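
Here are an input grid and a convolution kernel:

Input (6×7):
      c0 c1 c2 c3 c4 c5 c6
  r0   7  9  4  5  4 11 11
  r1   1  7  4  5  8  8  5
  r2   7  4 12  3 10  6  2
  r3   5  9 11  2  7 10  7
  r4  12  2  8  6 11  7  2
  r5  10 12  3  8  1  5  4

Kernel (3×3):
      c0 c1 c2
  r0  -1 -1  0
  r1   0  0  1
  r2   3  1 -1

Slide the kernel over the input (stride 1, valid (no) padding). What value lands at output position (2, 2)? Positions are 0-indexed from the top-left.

The receptive field on the input at this output position is [12 3 10 / 11 2 7 / 8 6 11]. Elementwise product with the kernel and sum: 12·-1 + 3·-1 + 7·1 + 8·3 + 6·1 + 11·-1.

11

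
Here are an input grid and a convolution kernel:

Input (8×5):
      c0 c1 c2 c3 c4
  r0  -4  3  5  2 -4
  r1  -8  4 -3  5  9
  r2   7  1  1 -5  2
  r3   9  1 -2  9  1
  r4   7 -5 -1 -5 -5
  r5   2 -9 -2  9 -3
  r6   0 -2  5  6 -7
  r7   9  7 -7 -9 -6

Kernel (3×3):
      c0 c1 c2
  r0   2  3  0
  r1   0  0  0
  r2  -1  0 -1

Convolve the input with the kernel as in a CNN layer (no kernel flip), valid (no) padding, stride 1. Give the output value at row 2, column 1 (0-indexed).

The receptive field on the input at this output position is [1 1 -5 / 1 -2 9 / -5 -1 -5]. Elementwise product with the kernel and sum: 1·2 + 1·3 + -5·-1 + -5·-1.

15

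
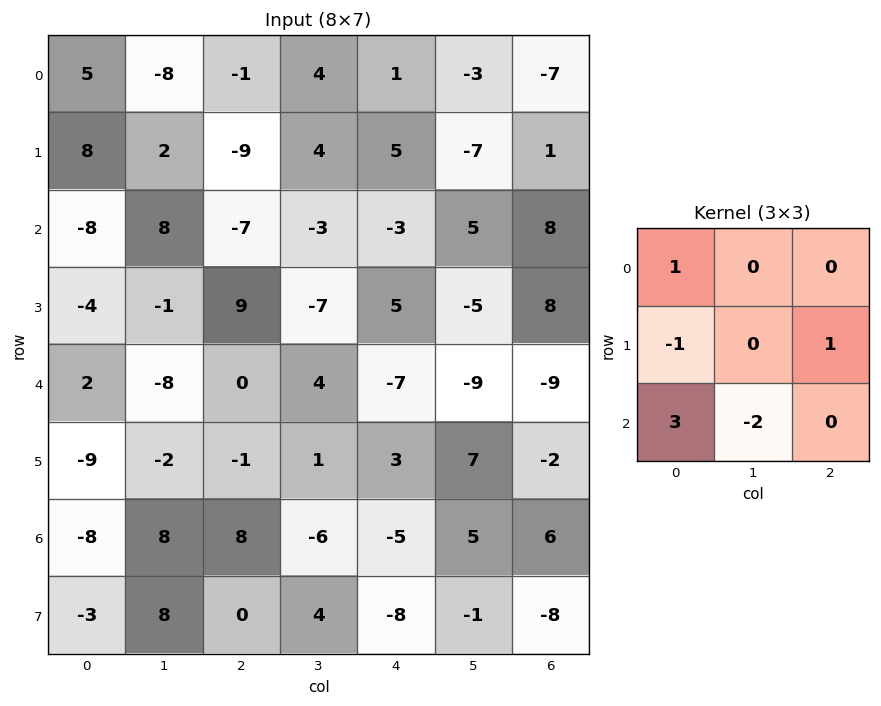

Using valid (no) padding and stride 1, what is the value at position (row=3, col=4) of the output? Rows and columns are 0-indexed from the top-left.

-2

The receptive field on the input at this output position is [5 -5 8 / -7 -9 -9 / 3 7 -2]. Elementwise product with the kernel and sum: 5·1 + -7·-1 + -9·1 + 3·3 + 7·-2.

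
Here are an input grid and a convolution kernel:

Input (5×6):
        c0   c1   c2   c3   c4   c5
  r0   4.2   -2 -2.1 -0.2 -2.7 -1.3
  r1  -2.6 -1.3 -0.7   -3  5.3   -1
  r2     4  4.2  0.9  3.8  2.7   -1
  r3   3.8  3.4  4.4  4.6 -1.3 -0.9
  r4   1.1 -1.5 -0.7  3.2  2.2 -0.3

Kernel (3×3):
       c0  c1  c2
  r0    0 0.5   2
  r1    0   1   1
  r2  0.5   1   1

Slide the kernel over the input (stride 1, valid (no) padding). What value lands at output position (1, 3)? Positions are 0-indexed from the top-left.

2.45

The receptive field on the input at this output position is [-3 5.3 -1 / 3.8 2.7 -1 / 4.6 -1.3 -0.9]. Elementwise product with the kernel and sum: 5.3·0.5 + -1·2 + 2.7·1 + -1·1 + 4.6·0.5 + -1.3·1 + -0.9·1.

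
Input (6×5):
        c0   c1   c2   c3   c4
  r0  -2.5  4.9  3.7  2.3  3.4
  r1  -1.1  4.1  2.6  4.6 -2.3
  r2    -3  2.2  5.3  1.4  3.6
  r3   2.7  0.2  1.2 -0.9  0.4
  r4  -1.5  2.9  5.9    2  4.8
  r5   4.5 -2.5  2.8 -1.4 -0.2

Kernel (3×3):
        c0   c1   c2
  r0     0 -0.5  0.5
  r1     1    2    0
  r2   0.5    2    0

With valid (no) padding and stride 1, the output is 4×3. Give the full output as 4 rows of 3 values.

Output[0,0]: The receptive field on the input at this output position is [-2.5 4.9 3.7 / -1.1 4.1 2.6 / -3 2.2 5.3]. Elementwise product with the kernel and sum: 4.9·-0.5 + 3.7·0.5 + -1.1·1 + 4.1·2 + -3·0.5 + 2.2·2.

9.4 20.3 17.8
2.4 16.3 3.45
9.7 13.9 7.45
2.05 18 9.15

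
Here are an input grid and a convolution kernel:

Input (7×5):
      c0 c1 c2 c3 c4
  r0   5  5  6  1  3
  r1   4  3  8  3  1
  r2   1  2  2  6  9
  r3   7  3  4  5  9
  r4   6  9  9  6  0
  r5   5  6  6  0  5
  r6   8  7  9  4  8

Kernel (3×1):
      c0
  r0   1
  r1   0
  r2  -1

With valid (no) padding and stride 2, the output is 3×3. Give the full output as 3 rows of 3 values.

4 4 -6
-5 -7 9
-2 0 -8

Output[0,0]: The receptive field on the input at this output position is [5 / 4 / 1]. Elementwise product with the kernel and sum: 5·1 + 1·-1.
Output[0,1]: The receptive field on the input at this output position is [6 / 8 / 2]. Elementwise product with the kernel and sum: 6·1 + 2·-1.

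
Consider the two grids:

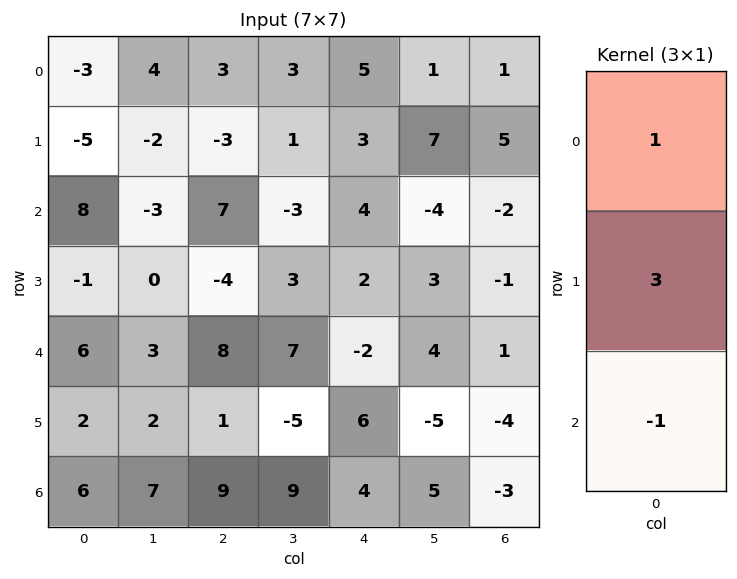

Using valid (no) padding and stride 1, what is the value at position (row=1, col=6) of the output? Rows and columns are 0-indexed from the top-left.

The receptive field on the input at this output position is [5 / -2 / -1]. Elementwise product with the kernel and sum: 5·1 + -2·3 + -1·-1.

0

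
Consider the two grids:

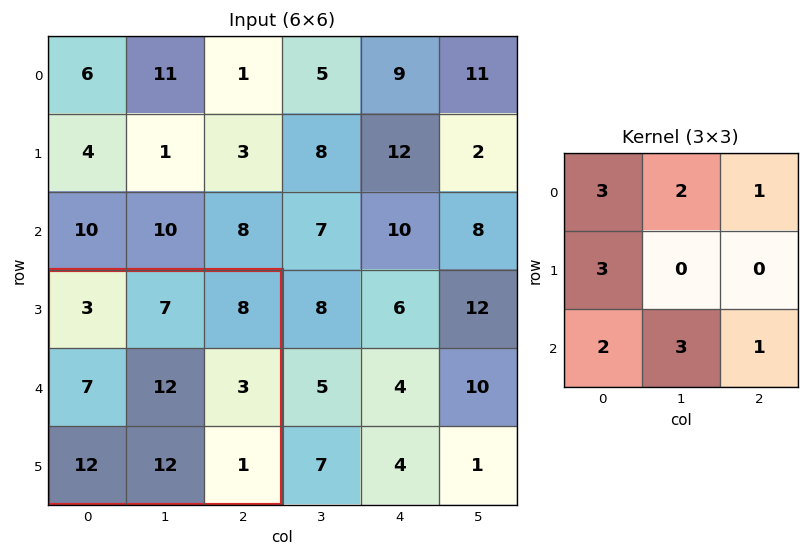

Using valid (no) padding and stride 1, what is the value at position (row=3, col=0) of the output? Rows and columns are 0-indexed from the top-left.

113

The receptive field on the input at this output position is [3 7 8 / 7 12 3 / 12 12 1]. Elementwise product with the kernel and sum: 3·3 + 7·2 + 8·1 + 7·3 + 12·2 + 12·3 + 1·1.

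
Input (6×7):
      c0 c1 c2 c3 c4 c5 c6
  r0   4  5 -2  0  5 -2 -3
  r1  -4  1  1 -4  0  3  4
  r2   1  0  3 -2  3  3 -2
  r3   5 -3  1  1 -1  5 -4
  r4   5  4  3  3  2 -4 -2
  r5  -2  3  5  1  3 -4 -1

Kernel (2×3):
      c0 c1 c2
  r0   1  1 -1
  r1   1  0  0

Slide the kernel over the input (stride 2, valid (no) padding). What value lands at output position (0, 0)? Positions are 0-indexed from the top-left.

The receptive field on the input at this output position is [4 5 -2 / -4 1 1]. Elementwise product with the kernel and sum: 4·1 + 5·1 + -2·-1 + -4·1.

7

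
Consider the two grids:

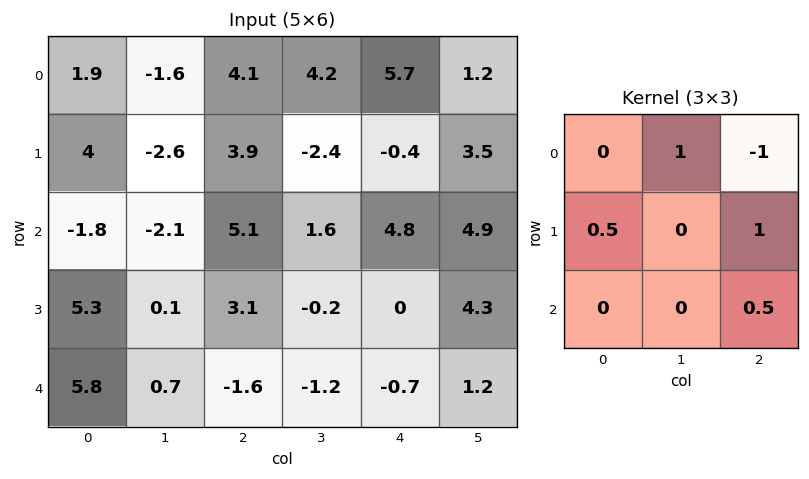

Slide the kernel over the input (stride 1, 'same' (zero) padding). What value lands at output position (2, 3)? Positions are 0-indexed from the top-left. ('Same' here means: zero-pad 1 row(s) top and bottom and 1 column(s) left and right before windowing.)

The receptive field on the zero-padded input at this output position is [3.9 -2.4 -0.4 / 5.1 1.6 4.8 / 3.1 -0.2 0]. Elementwise product with the kernel and sum: -2.4·1 + -0.4·-1 + 5.1·0.5 + 4.8·1 + 0·0.5.

5.35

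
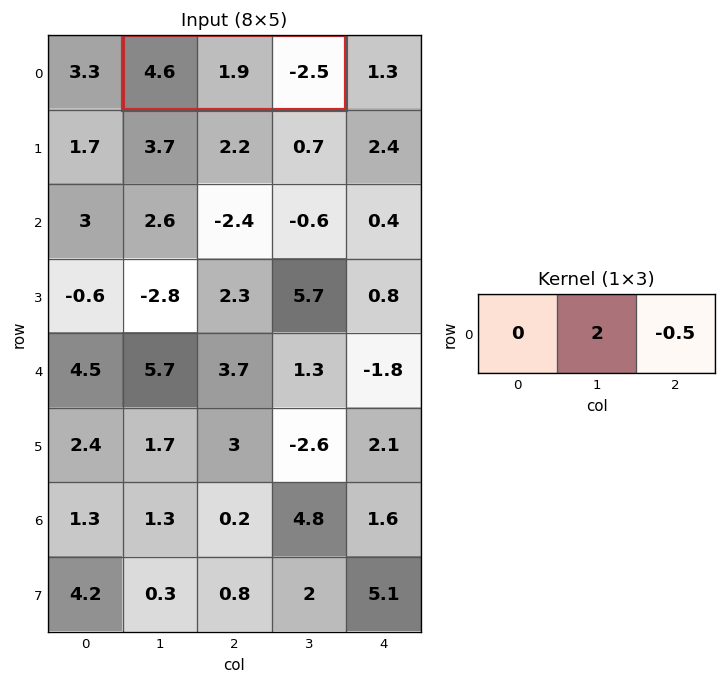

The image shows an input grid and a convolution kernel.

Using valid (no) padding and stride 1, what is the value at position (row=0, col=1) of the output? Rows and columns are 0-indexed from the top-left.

The receptive field on the input at this output position is [4.6 1.9 -2.5]. Elementwise product with the kernel and sum: 1.9·2 + -2.5·-0.5.

5.05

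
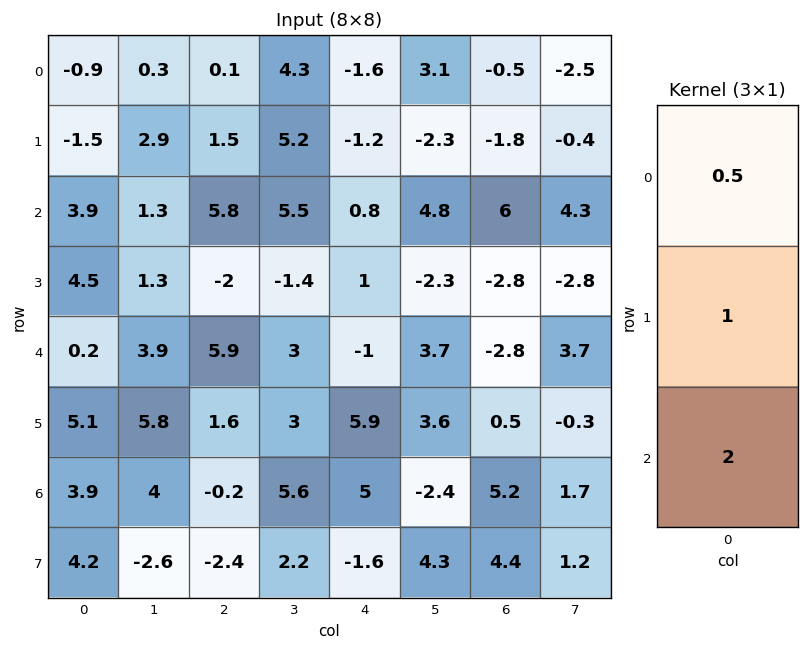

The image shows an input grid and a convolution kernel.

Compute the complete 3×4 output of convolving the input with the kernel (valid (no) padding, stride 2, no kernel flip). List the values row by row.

Output[0,0]: The receptive field on the input at this output position is [-0.9 / -1.5 / 3.9]. Elementwise product with the kernel and sum: -0.9·0.5 + -1.5·1 + 3.9·2.

5.85 13.15 -0.4 9.95
6.85 12.7 -0.6 -5.4
13 4.15 15.4 9.5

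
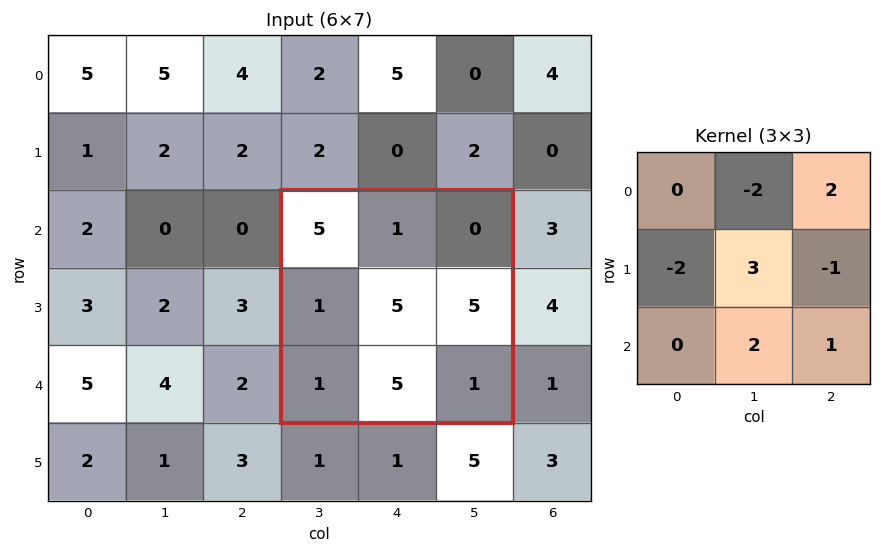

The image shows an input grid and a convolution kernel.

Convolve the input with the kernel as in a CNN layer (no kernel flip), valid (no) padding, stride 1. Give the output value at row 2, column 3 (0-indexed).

The receptive field on the input at this output position is [5 1 0 / 1 5 5 / 1 5 1]. Elementwise product with the kernel and sum: 1·-2 + 0·2 + 1·-2 + 5·3 + 5·-1 + 5·2 + 1·1.

17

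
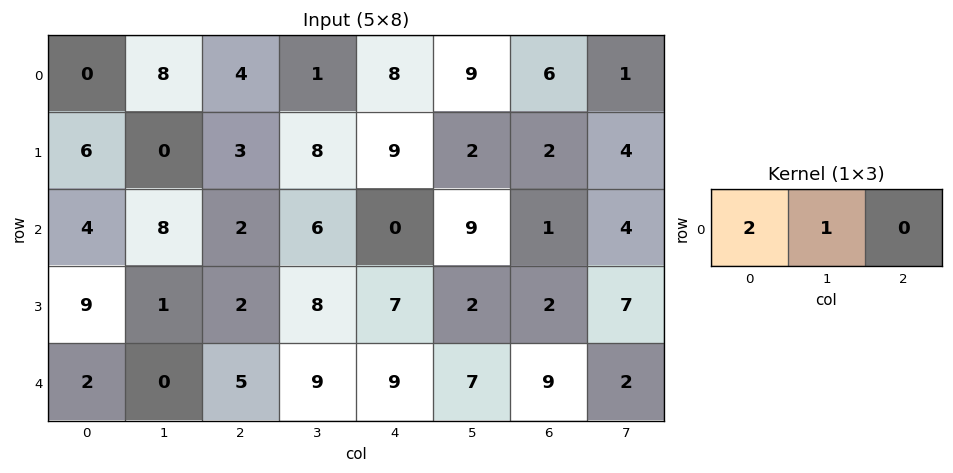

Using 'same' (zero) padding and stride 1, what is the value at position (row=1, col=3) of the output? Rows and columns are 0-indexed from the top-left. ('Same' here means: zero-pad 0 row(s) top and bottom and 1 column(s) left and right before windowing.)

14

The receptive field on the zero-padded input at this output position is [3 8 9]. Elementwise product with the kernel and sum: 3·2 + 8·1.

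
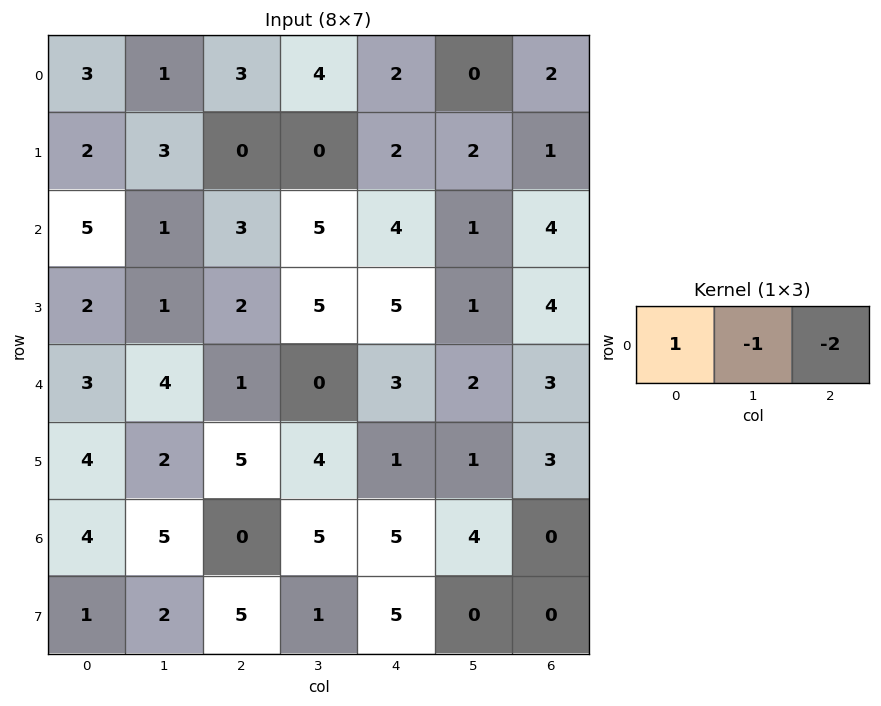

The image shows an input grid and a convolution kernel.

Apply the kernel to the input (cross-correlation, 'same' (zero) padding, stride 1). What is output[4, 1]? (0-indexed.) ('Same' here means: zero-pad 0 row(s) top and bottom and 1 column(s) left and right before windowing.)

The receptive field on the zero-padded input at this output position is [3 4 1]. Elementwise product with the kernel and sum: 3·1 + 4·-1 + 1·-2.

-3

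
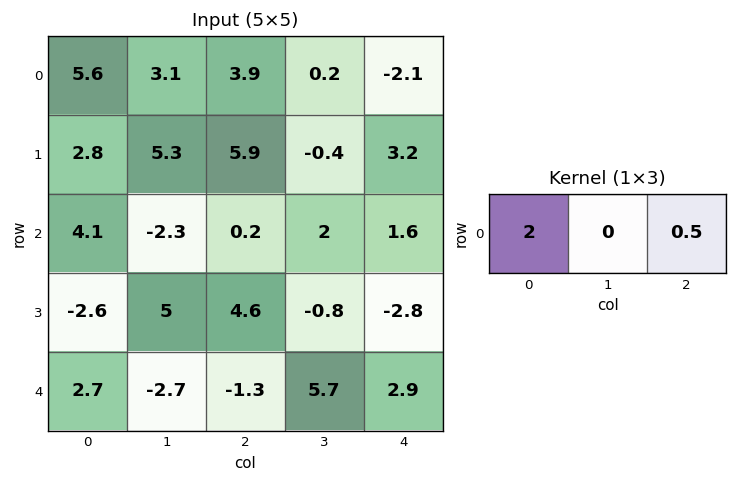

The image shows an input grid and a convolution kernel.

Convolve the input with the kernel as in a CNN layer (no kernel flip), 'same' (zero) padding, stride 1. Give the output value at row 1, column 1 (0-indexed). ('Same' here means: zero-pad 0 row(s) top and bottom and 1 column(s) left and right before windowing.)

8.55

The receptive field on the zero-padded input at this output position is [2.8 5.3 5.9]. Elementwise product with the kernel and sum: 2.8·2 + 5.9·0.5.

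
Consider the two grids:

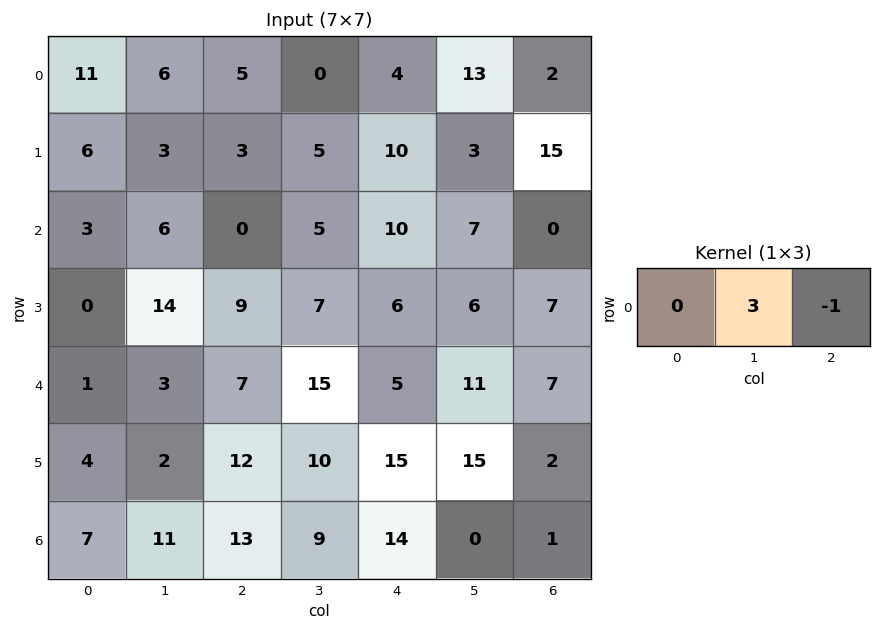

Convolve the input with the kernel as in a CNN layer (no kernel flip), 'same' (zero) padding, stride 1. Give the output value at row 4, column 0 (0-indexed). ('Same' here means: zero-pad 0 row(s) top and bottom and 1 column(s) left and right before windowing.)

The receptive field on the zero-padded input at this output position is [0 1 3]. Elementwise product with the kernel and sum: 1·3 + 3·-1.

0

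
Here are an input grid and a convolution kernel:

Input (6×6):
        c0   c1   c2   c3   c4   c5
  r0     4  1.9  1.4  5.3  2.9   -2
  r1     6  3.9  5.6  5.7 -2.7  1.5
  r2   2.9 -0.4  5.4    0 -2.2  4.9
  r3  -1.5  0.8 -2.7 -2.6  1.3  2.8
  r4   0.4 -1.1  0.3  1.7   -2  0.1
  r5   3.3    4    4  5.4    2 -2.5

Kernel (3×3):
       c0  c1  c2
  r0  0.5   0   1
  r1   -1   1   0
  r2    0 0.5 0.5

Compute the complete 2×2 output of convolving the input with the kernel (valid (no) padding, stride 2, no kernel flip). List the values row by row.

Output[0,0]: The receptive field on the input at this output position is [4 1.9 1.4 / 6 3.9 5.6 / 2.9 -0.4 5.4]. Elementwise product with the kernel and sum: 4·0.5 + 1.4·1 + 6·-1 + 3.9·1 + -0.4·0.5 + 5.4·0.5.

3.8 2.6
8.75 0.45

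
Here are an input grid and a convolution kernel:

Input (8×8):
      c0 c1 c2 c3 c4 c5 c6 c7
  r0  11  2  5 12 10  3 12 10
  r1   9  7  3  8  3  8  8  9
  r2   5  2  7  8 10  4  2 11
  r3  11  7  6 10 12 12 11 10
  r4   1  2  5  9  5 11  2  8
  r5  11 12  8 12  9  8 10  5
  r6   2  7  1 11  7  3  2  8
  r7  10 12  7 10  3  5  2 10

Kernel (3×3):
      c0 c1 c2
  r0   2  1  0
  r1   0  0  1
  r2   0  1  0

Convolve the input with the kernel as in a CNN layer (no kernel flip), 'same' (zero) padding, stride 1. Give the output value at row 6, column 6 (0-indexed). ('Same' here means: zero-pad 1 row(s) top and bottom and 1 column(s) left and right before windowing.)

36

The receptive field on the zero-padded input at this output position is [8 10 5 / 3 2 8 / 5 2 10]. Elementwise product with the kernel and sum: 8·2 + 10·1 + 8·1 + 2·1.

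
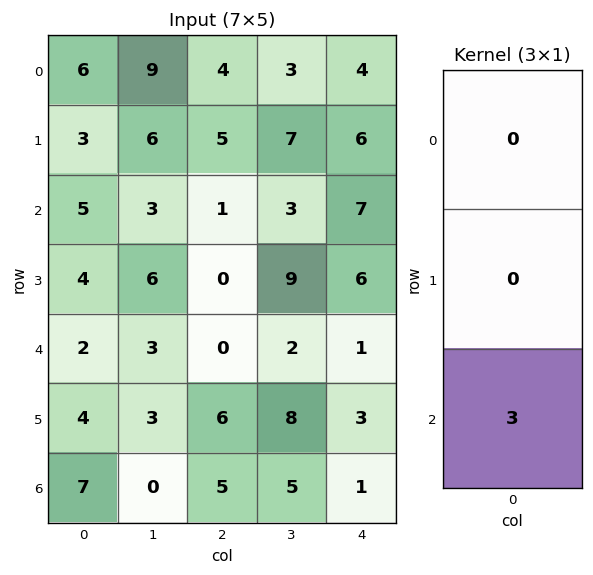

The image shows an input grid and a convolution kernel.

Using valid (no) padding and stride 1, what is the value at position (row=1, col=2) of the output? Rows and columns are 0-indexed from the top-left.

The receptive field on the input at this output position is [5 / 1 / 0]. Elementwise product with the kernel and sum: 0·3.

0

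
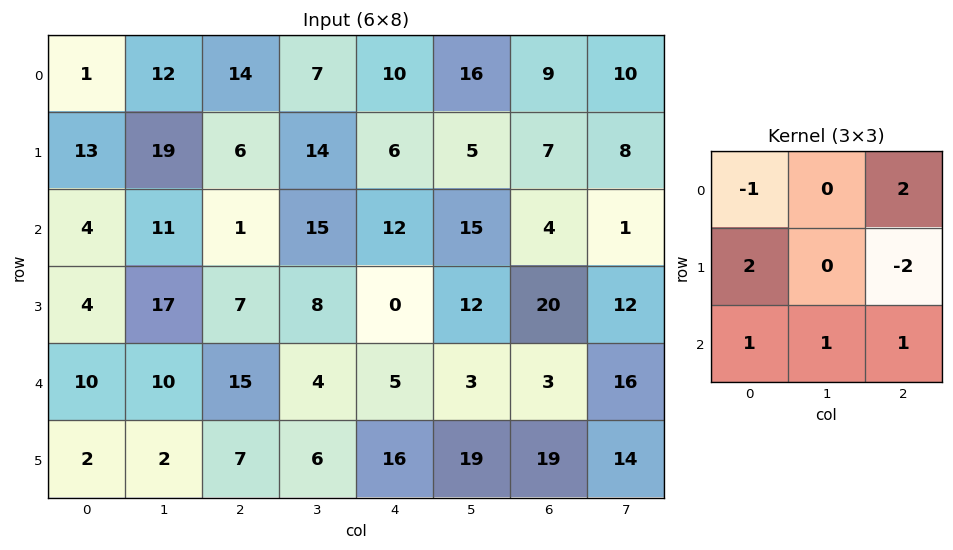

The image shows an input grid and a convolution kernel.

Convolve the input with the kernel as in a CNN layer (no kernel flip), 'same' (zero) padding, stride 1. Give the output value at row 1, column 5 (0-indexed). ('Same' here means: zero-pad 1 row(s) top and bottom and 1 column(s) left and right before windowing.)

37

The receptive field on the zero-padded input at this output position is [10 16 9 / 6 5 7 / 12 15 4]. Elementwise product with the kernel and sum: 10·-1 + 9·2 + 6·2 + 7·-2 + 12·1 + 15·1 + 4·1.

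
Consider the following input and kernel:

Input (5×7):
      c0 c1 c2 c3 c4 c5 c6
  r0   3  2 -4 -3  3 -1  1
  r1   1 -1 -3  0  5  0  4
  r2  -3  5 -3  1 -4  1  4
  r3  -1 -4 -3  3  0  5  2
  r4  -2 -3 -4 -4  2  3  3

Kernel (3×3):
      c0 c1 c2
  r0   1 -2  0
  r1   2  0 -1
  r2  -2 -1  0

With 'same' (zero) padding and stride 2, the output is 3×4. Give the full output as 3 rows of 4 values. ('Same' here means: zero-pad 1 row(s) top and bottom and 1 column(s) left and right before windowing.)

-3 12 -10 -6
-6 25 -15 -18
5 0 -8 7

Output[0,0]: The receptive field on the zero-padded input at this output position is [0 0 0 / 0 3 2 / 0 1 -1]. Elementwise product with the kernel and sum: 0·1 + 0·-2 + 0·2 + 2·-1 + 0·-2 + 1·-1.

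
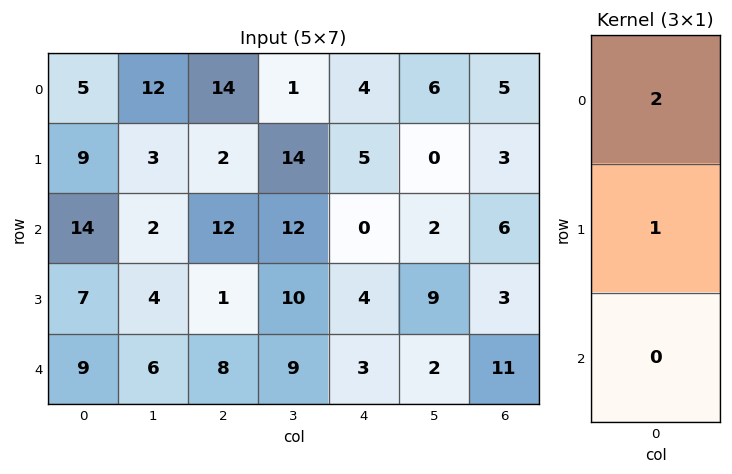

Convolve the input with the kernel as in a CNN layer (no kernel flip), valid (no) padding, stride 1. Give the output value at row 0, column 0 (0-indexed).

The receptive field on the input at this output position is [5 / 9 / 14]. Elementwise product with the kernel and sum: 5·2 + 9·1.

19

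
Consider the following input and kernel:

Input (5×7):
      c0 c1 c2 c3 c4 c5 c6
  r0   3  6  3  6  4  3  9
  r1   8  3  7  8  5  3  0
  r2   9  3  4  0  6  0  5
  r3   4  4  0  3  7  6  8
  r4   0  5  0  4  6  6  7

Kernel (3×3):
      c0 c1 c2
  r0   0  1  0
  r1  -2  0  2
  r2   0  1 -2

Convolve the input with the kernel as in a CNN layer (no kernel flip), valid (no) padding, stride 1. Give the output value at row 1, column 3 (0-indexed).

The receptive field on the input at this output position is [8 5 3 / 0 6 0 / 3 7 6]. Elementwise product with the kernel and sum: 5·1 + 0·-2 + 0·2 + 7·1 + 6·-2.

0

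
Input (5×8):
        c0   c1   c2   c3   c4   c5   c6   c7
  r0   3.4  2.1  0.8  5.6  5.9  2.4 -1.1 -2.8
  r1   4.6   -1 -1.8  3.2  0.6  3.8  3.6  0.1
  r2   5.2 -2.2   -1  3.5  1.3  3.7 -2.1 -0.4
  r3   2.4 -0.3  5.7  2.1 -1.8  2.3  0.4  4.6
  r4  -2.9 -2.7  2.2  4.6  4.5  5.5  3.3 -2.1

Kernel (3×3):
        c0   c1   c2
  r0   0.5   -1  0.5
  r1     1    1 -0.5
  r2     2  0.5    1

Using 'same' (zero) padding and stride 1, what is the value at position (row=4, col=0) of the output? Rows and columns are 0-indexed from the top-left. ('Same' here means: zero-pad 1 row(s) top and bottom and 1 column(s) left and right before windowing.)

-4.1

The receptive field on the zero-padded input at this output position is [0 2.4 -0.3 / 0 -2.9 -2.7 / 0 0 0]. Elementwise product with the kernel and sum: 0·0.5 + 2.4·-1 + -0.3·0.5 + 0·1 + -2.9·1 + -2.7·-0.5 + 0·2 + 0·0.5 + 0·1.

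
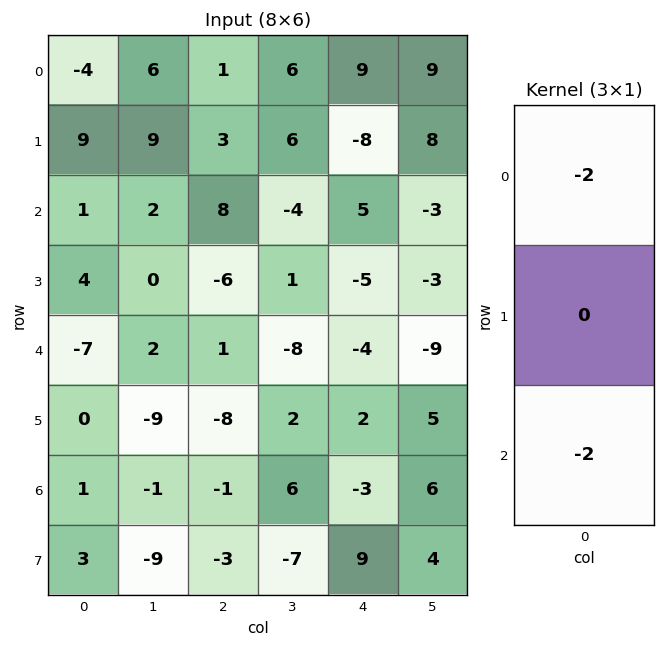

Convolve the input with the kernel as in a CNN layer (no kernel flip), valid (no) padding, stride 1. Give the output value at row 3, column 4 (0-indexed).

6

The receptive field on the input at this output position is [-5 / -4 / 2]. Elementwise product with the kernel and sum: -5·-2 + 2·-2.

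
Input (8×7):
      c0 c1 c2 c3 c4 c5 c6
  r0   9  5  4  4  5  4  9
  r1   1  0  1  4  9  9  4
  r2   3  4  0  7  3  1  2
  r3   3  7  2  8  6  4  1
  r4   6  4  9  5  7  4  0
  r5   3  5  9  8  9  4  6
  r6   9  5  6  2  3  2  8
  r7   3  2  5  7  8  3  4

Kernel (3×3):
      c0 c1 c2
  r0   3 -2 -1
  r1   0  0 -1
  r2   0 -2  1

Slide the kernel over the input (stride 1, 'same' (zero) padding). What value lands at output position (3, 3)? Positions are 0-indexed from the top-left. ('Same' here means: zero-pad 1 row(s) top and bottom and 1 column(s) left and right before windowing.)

The receptive field on the zero-padded input at this output position is [0 7 3 / 2 8 6 / 9 5 7]. Elementwise product with the kernel and sum: 0·3 + 7·-2 + 3·-1 + 6·-1 + 5·-2 + 7·1.

-26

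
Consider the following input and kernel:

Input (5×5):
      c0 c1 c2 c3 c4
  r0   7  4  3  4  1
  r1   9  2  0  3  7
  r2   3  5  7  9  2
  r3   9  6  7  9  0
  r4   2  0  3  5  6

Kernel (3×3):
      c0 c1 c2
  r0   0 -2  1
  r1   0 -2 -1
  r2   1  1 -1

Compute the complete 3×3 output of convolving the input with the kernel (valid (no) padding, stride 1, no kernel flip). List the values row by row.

-8 -2 -6
-13 -16 -3
-23 -30 -32

Output[0,0]: The receptive field on the input at this output position is [7 4 3 / 9 2 0 / 3 5 7]. Elementwise product with the kernel and sum: 4·-2 + 3·1 + 2·-2 + 0·-1 + 3·1 + 5·1 + 7·-1.
Output[0,1]: The receptive field on the input at this output position is [4 3 4 / 2 0 3 / 5 7 9]. Elementwise product with the kernel and sum: 3·-2 + 4·1 + 0·-2 + 3·-1 + 5·1 + 7·1 + 9·-1.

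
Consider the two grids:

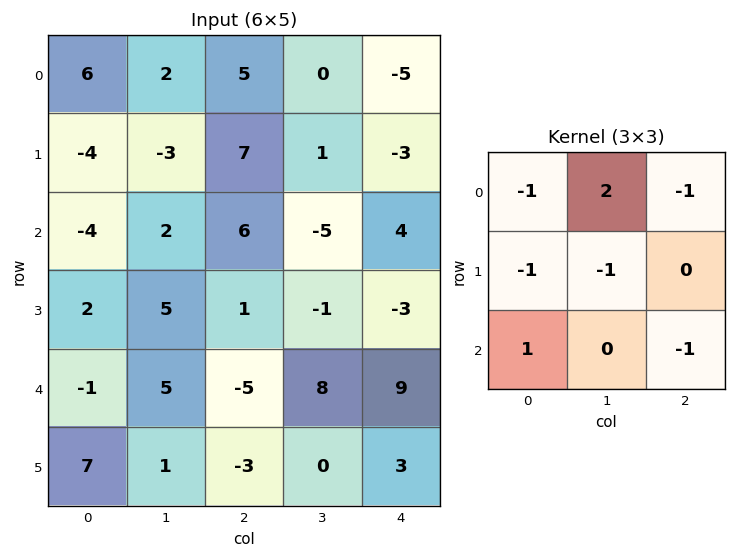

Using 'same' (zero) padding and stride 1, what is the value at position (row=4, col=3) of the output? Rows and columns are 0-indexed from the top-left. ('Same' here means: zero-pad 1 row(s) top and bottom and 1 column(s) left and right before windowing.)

The receptive field on the zero-padded input at this output position is [1 -1 -3 / -5 8 9 / -3 0 3]. Elementwise product with the kernel and sum: 1·-1 + -1·2 + -3·-1 + -5·-1 + 8·-1 + -3·1 + 3·-1.

-9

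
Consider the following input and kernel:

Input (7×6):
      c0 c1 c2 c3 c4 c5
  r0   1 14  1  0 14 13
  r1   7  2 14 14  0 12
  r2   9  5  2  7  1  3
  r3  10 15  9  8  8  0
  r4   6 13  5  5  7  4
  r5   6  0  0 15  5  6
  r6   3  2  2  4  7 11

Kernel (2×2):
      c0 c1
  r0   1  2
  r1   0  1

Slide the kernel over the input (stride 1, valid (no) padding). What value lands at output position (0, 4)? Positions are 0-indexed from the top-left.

52

The receptive field on the input at this output position is [14 13 / 0 12]. Elementwise product with the kernel and sum: 14·1 + 13·2 + 12·1.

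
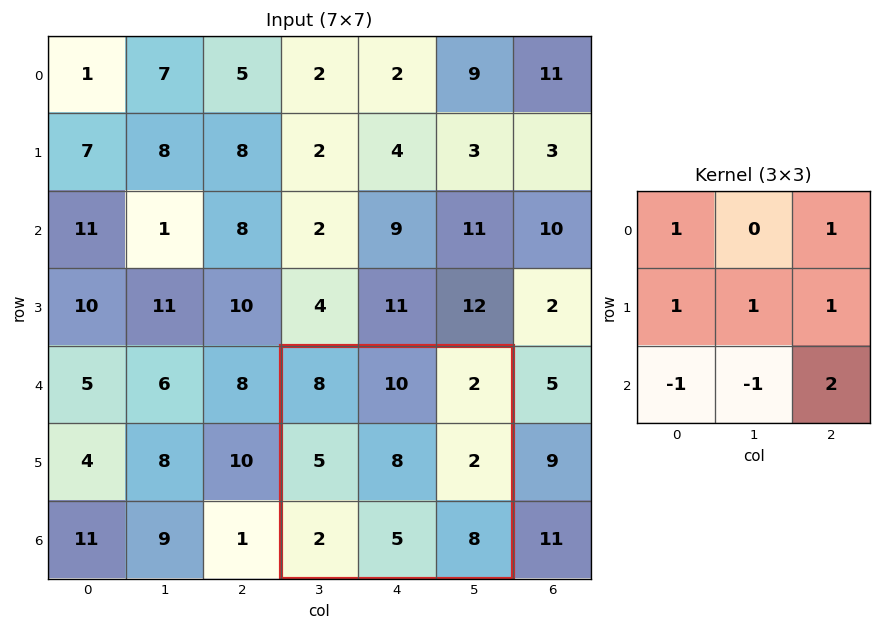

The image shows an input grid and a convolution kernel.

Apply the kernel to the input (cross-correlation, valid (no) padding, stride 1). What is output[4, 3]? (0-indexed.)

34

The receptive field on the input at this output position is [8 10 2 / 5 8 2 / 2 5 8]. Elementwise product with the kernel and sum: 8·1 + 2·1 + 5·1 + 8·1 + 2·1 + 2·-1 + 5·-1 + 8·2.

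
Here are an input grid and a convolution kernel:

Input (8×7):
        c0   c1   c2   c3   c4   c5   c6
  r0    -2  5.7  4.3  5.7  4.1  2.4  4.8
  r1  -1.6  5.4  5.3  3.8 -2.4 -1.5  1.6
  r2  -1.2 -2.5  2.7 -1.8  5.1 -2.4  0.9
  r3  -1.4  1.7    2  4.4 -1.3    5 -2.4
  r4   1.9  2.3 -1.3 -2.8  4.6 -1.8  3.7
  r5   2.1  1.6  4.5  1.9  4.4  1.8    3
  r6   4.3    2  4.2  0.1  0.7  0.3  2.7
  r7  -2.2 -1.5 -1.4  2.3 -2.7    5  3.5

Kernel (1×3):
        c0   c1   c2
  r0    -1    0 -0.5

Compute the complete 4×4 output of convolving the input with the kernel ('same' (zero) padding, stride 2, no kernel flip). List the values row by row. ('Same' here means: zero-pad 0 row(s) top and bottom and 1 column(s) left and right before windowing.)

-2.85 -8.55 -6.9 -2.4
1.25 3.4 3 2.4
-1.15 -0.9 3.7 1.8
-1 -2.05 -0.25 -0.3

Output[0,0]: The receptive field on the zero-padded input at this output position is [0 -2 5.7]. Elementwise product with the kernel and sum: 0·-1 + 5.7·-0.5.
Output[0,1]: The receptive field on the zero-padded input at this output position is [5.7 4.3 5.7]. Elementwise product with the kernel and sum: 5.7·-1 + 5.7·-0.5.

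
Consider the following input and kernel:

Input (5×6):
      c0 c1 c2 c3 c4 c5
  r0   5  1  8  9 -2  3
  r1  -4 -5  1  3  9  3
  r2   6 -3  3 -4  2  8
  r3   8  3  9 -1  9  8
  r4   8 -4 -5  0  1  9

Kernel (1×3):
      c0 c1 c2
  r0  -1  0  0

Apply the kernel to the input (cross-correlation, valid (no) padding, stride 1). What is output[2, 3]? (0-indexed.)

4

The receptive field on the input at this output position is [-4 2 8]. Elementwise product with the kernel and sum: -4·-1.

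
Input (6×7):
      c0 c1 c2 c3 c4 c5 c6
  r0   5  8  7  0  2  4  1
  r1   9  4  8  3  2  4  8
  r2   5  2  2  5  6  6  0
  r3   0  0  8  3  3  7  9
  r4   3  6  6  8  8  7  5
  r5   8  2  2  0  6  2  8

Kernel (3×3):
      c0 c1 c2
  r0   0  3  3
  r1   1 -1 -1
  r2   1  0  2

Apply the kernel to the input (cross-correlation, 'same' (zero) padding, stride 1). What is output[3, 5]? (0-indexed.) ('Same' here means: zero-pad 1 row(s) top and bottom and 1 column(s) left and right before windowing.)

The receptive field on the zero-padded input at this output position is [6 6 0 / 3 7 9 / 8 7 5]. Elementwise product with the kernel and sum: 6·3 + 0·3 + 3·1 + 7·-1 + 9·-1 + 8·1 + 5·2.

23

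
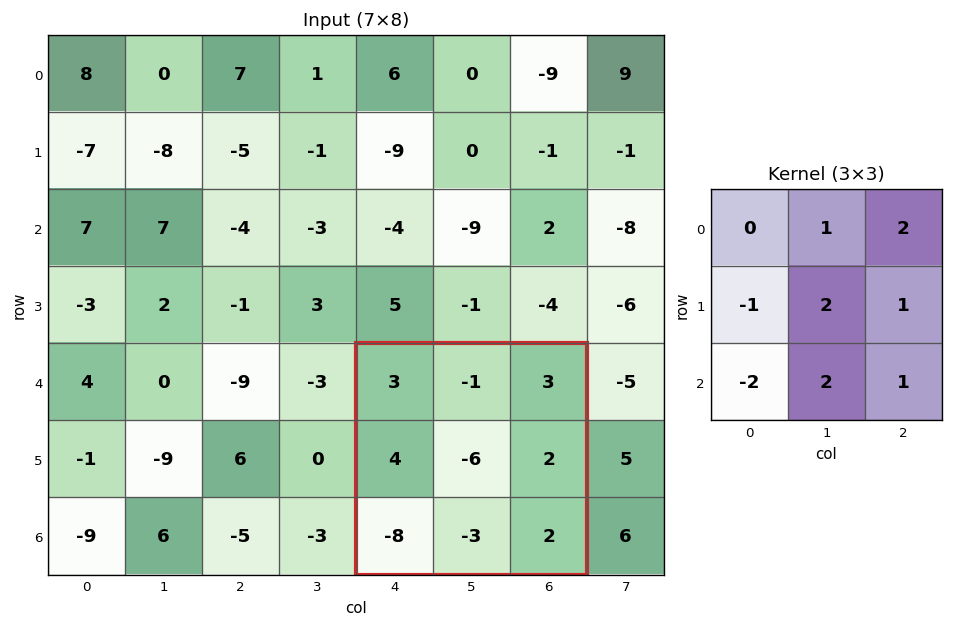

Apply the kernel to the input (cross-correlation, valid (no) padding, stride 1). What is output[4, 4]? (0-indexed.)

The receptive field on the input at this output position is [3 -1 3 / 4 -6 2 / -8 -3 2]. Elementwise product with the kernel and sum: -1·1 + 3·2 + 4·-1 + -6·2 + 2·1 + -8·-2 + -3·2 + 2·1.

3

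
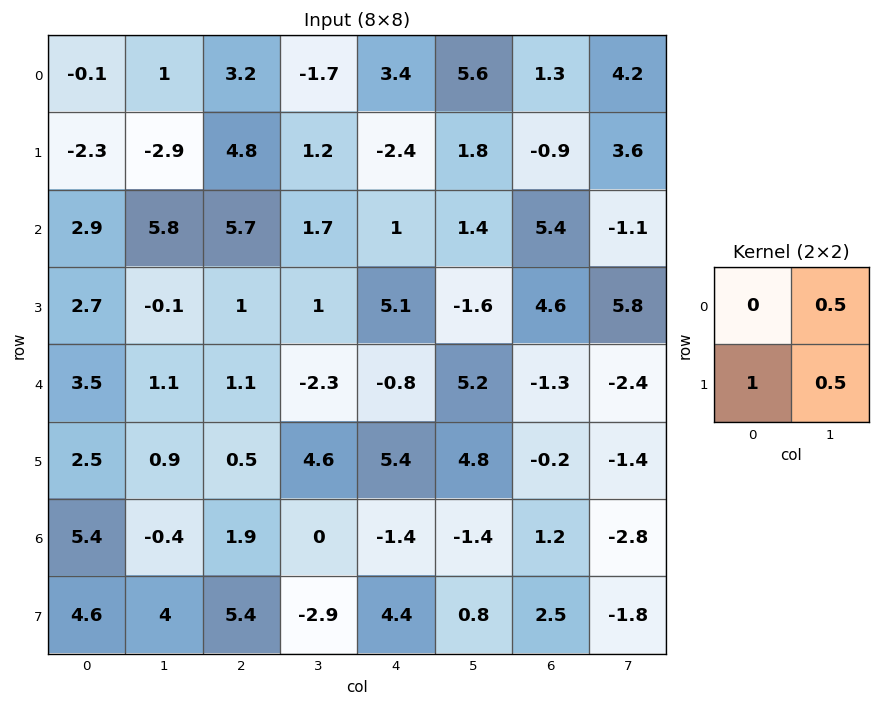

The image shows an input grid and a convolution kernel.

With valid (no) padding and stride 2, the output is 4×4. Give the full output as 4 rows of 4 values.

-3.25 4.55 1.3 3
5.55 2.35 5 6.95
3.5 1.65 10.4 -2.1
6.4 3.95 4.1 0.2

Output[0,0]: The receptive field on the input at this output position is [-0.1 1 / -2.3 -2.9]. Elementwise product with the kernel and sum: 1·0.5 + -2.3·1 + -2.9·0.5.
Output[0,1]: The receptive field on the input at this output position is [3.2 -1.7 / 4.8 1.2]. Elementwise product with the kernel and sum: -1.7·0.5 + 4.8·1 + 1.2·0.5.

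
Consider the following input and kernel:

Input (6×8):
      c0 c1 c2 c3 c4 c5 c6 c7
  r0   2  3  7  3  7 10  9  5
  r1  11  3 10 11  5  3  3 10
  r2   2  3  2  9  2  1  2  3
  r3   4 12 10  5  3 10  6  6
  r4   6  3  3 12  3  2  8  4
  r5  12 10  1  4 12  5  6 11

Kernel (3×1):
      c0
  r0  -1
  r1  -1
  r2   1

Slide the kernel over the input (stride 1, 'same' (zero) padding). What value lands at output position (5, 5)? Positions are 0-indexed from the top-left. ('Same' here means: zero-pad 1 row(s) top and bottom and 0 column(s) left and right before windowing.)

-7

The receptive field on the zero-padded input at this output position is [2 / 5 / 0]. Elementwise product with the kernel and sum: 2·-1 + 5·-1 + 0·1.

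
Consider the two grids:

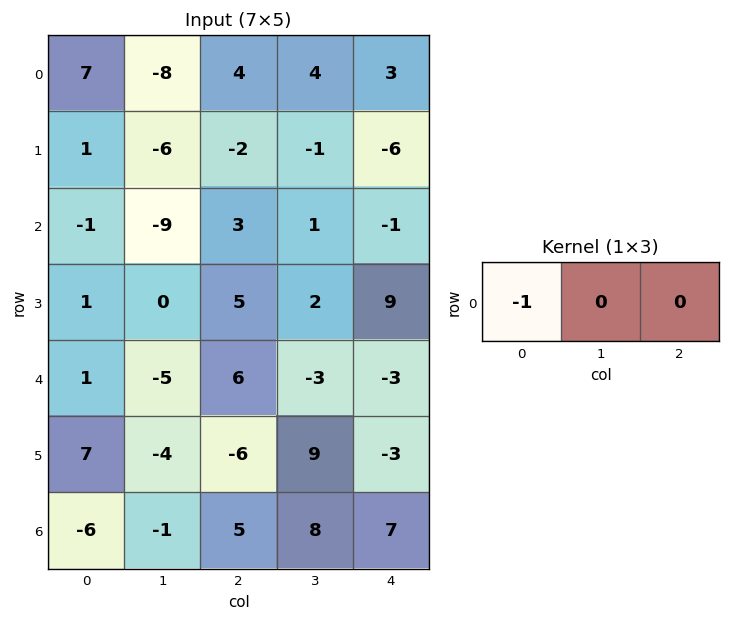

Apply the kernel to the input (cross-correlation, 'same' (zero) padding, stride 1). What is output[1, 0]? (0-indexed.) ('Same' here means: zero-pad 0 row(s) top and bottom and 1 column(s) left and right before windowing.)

0

The receptive field on the zero-padded input at this output position is [0 1 -6]. Elementwise product with the kernel and sum: 0·-1.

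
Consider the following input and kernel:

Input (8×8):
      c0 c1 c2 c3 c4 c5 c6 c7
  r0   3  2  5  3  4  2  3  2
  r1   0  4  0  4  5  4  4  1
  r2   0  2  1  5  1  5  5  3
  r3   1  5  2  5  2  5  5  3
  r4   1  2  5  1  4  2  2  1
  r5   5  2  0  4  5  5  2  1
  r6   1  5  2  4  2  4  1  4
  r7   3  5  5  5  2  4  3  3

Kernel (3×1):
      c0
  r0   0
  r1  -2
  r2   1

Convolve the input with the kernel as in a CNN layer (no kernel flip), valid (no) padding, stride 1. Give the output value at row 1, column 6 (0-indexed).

-5

The receptive field on the input at this output position is [4 / 5 / 5]. Elementwise product with the kernel and sum: 5·-2 + 5·1.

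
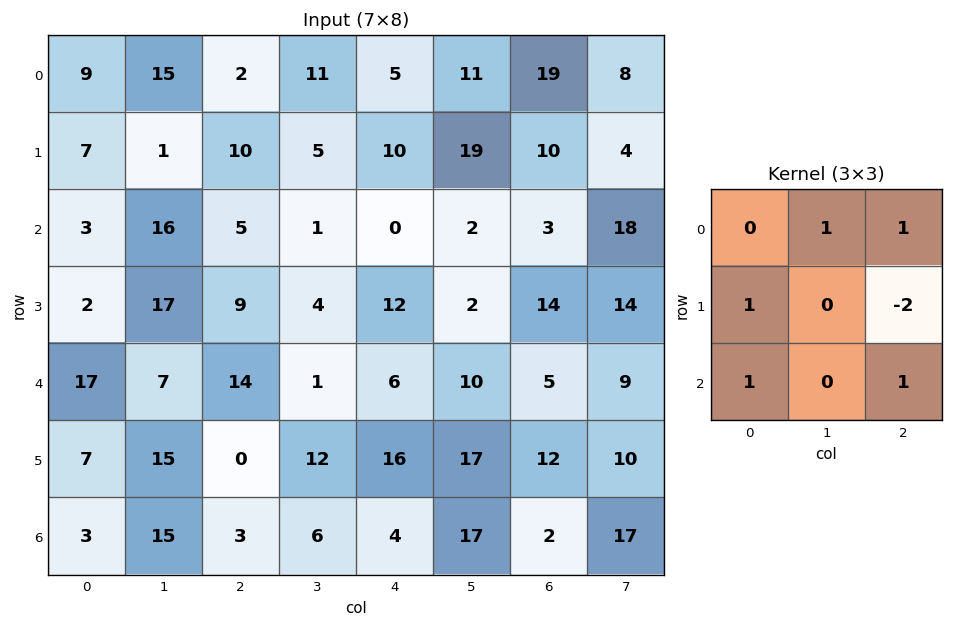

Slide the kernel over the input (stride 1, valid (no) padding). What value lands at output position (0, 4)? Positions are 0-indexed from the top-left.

23

The receptive field on the input at this output position is [5 11 19 / 10 19 10 / 0 2 3]. Elementwise product with the kernel and sum: 11·1 + 19·1 + 10·1 + 10·-2 + 0·1 + 3·1.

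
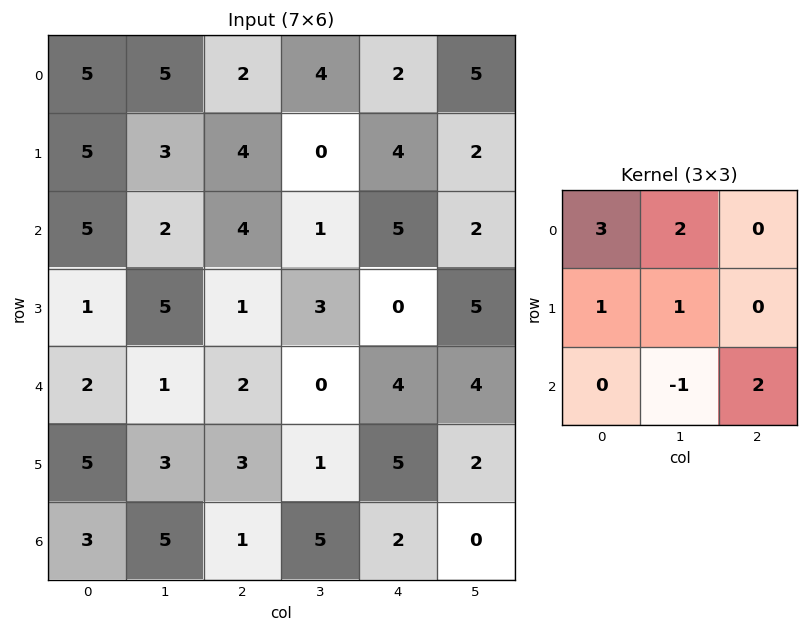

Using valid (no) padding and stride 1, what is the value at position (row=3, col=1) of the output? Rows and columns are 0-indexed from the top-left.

19

The receptive field on the input at this output position is [5 1 3 / 1 2 0 / 3 3 1]. Elementwise product with the kernel and sum: 5·3 + 1·2 + 1·1 + 2·1 + 3·-1 + 1·2.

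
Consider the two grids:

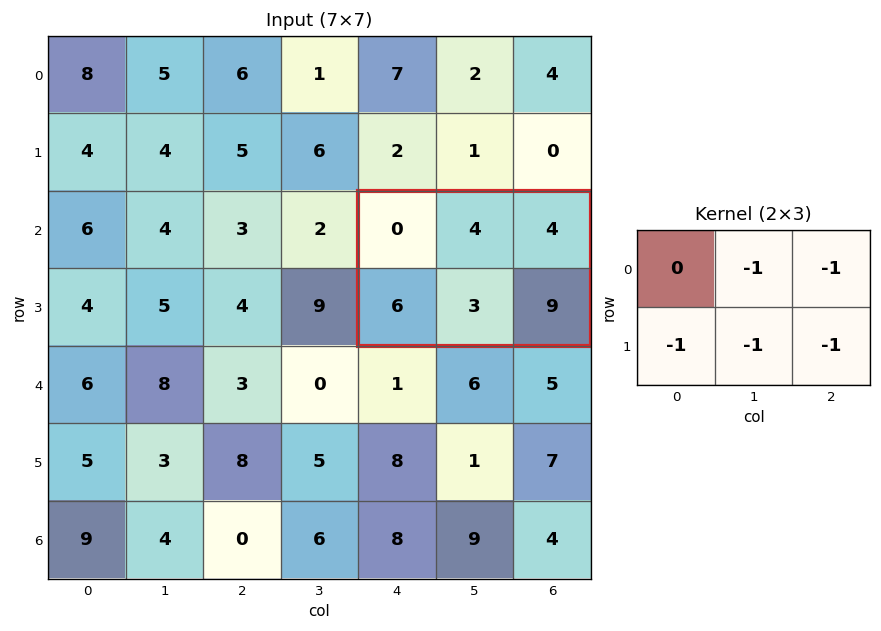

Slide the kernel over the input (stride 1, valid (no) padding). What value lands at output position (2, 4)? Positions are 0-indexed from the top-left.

-26

The receptive field on the input at this output position is [0 4 4 / 6 3 9]. Elementwise product with the kernel and sum: 4·-1 + 4·-1 + 6·-1 + 3·-1 + 9·-1.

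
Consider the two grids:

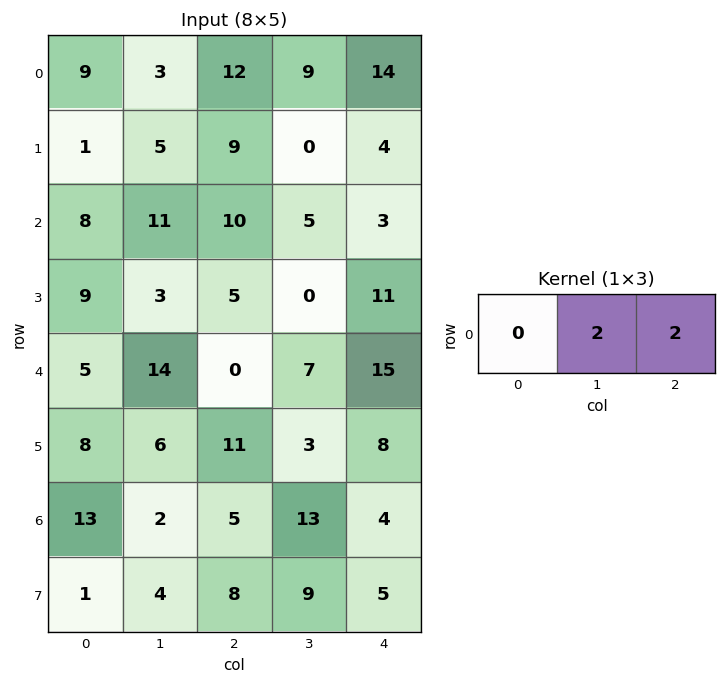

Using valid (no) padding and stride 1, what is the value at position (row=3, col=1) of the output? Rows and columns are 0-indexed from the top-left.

10

The receptive field on the input at this output position is [3 5 0]. Elementwise product with the kernel and sum: 5·2 + 0·2.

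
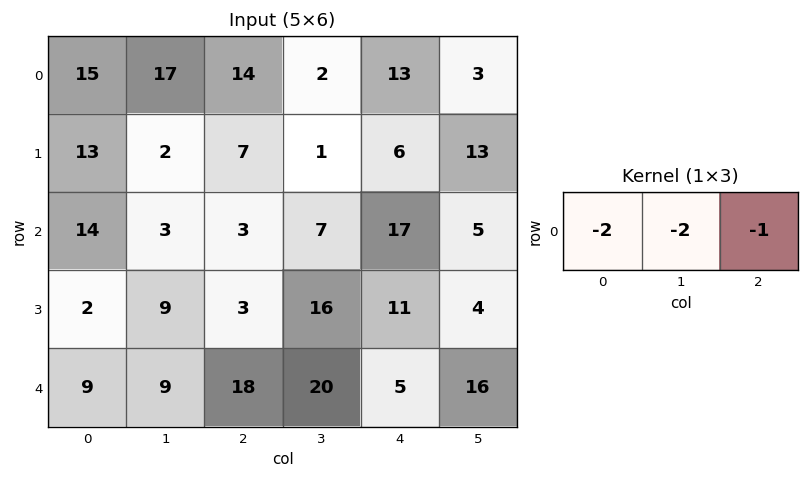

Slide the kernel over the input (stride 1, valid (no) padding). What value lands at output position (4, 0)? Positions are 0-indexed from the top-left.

The receptive field on the input at this output position is [9 9 18]. Elementwise product with the kernel and sum: 9·-2 + 9·-2 + 18·-1.

-54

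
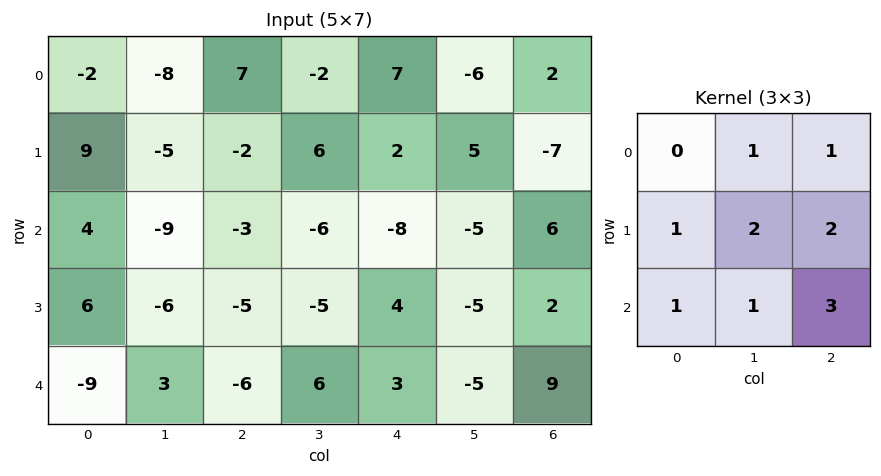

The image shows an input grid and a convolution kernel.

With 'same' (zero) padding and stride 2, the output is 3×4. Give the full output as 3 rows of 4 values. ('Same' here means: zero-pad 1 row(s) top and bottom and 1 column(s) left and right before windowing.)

Output[0,0]: The receptive field on the zero-padded input at this output position is [0 0 0 / 0 -2 -8 / 0 9 -5]. Elementwise product with the kernel and sum: 0·1 + 0·1 + 0·1 + -2·2 + -8·2 + 0·1 + 9·1 + -5·3.

-26 13 23 -4
-18 -49 -41 -3
-12 -7 1 15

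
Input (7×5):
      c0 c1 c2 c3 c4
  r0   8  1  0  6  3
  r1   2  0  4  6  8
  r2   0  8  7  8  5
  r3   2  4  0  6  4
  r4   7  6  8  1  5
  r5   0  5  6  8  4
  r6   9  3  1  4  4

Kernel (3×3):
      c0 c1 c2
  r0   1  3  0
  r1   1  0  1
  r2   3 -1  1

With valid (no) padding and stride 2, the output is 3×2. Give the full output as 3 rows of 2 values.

16 48
49 63
56 24

Output[0,0]: The receptive field on the input at this output position is [8 1 0 / 2 0 4 / 0 8 7]. Elementwise product with the kernel and sum: 8·1 + 1·3 + 2·1 + 4·1 + 0·3 + 8·-1 + 7·1.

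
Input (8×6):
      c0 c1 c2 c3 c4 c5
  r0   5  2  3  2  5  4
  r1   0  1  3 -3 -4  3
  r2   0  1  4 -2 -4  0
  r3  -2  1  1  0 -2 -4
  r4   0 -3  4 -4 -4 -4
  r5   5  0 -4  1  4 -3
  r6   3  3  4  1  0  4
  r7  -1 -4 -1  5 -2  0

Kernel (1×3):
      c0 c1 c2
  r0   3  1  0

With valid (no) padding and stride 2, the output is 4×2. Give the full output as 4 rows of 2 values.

Output[0,0]: The receptive field on the input at this output position is [5 2 3]. Elementwise product with the kernel and sum: 5·3 + 2·1.

17 11
1 10
-3 8
12 13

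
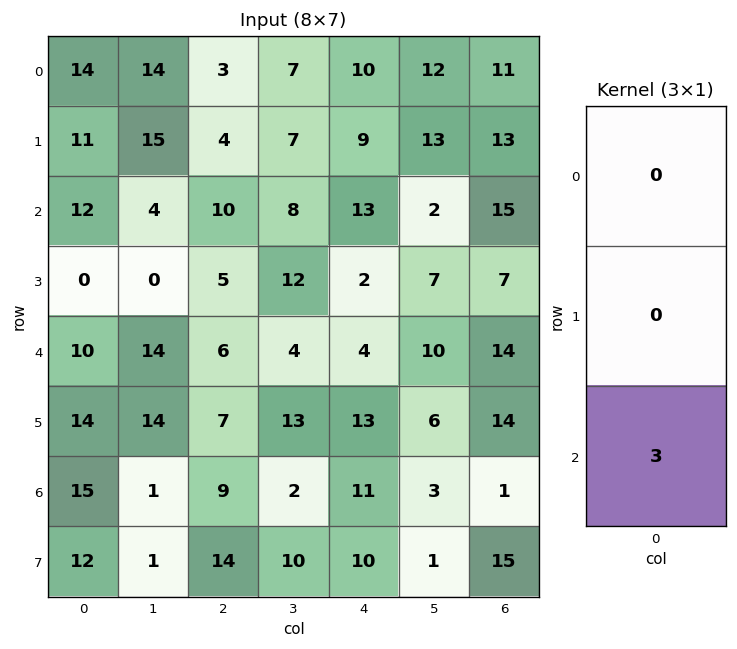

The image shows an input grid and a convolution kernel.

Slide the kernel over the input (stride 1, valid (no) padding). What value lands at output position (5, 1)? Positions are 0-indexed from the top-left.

3

The receptive field on the input at this output position is [14 / 1 / 1]. Elementwise product with the kernel and sum: 1·3.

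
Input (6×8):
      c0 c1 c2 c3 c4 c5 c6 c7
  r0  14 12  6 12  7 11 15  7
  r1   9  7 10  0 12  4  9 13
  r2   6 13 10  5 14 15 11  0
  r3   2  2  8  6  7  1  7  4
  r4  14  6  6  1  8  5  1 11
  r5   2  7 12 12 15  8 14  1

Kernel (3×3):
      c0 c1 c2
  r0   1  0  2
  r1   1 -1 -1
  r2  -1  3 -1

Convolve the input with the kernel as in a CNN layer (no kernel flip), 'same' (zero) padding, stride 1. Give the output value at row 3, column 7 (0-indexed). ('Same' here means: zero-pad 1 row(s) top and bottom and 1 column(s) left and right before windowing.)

46

The receptive field on the zero-padded input at this output position is [11 0 0 / 7 4 0 / 1 11 0]. Elementwise product with the kernel and sum: 11·1 + 0·2 + 7·1 + 4·-1 + 0·-1 + 1·-1 + 11·3 + 0·-1.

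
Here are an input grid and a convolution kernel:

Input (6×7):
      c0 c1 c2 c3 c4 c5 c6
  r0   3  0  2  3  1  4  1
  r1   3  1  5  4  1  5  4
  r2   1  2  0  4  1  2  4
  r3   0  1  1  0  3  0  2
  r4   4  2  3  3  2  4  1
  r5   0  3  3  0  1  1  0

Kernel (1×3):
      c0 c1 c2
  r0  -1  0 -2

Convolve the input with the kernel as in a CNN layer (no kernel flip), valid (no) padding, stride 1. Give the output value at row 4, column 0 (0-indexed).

The receptive field on the input at this output position is [4 2 3]. Elementwise product with the kernel and sum: 4·-1 + 3·-2.

-10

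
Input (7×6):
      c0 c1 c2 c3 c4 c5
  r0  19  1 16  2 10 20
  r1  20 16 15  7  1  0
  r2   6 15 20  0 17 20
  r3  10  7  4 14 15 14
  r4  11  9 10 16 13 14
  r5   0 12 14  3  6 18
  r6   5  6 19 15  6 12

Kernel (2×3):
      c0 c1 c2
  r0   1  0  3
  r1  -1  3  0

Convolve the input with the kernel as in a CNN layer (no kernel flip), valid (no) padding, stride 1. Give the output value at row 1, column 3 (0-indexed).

The receptive field on the input at this output position is [7 1 0 / 0 17 20]. Elementwise product with the kernel and sum: 7·1 + 0·3 + 0·-1 + 17·3.

58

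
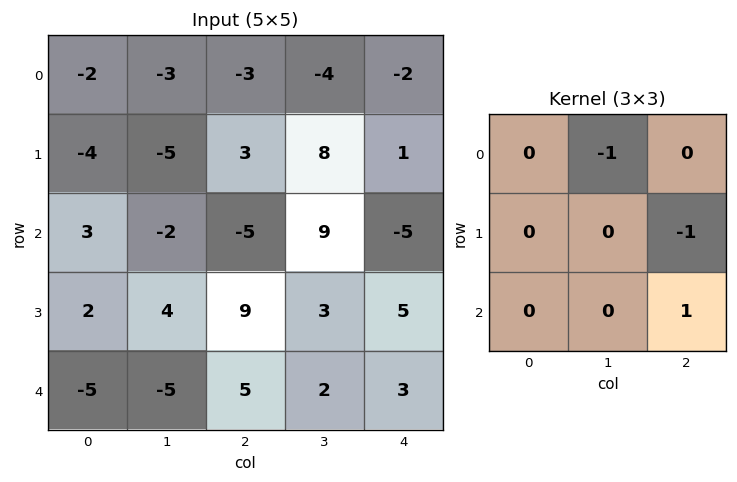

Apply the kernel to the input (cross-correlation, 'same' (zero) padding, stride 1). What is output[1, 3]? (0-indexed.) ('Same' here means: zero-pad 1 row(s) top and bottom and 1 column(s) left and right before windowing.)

The receptive field on the zero-padded input at this output position is [-3 -4 -2 / 3 8 1 / -5 9 -5]. Elementwise product with the kernel and sum: -4·-1 + 1·-1 + -5·1.

-2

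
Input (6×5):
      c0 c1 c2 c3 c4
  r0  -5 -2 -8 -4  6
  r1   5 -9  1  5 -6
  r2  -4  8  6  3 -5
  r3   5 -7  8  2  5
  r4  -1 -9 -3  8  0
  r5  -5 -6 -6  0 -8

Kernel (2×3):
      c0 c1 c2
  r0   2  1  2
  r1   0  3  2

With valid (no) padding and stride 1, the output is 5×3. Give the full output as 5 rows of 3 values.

Output[0,0]: The receptive field on the input at this output position is [-5 -2 -8 / 5 -9 1]. Elementwise product with the kernel and sum: -5·2 + -2·1 + -8·2 + -9·3 + 1·2.

-53 -7 -5
39 17 -6
7 56 21
-14 5 52
-47 -23 -14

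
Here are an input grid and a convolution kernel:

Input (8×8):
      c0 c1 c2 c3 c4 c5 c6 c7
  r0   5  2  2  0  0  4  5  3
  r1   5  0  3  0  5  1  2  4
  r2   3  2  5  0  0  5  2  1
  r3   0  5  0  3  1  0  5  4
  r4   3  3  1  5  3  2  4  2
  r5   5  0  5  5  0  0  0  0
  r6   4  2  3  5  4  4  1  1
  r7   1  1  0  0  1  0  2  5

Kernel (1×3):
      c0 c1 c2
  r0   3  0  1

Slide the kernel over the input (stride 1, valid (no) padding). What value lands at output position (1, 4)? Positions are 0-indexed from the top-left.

The receptive field on the input at this output position is [5 1 2]. Elementwise product with the kernel and sum: 5·3 + 2·1.

17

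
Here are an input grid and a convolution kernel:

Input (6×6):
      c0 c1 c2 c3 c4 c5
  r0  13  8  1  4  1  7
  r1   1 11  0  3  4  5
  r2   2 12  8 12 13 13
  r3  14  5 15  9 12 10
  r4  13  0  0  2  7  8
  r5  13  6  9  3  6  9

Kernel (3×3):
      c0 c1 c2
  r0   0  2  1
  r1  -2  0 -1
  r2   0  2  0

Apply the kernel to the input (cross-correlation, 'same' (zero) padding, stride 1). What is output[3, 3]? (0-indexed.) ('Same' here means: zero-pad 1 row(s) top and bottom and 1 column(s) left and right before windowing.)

The receptive field on the zero-padded input at this output position is [8 12 13 / 15 9 12 / 0 2 7]. Elementwise product with the kernel and sum: 12·2 + 13·1 + 15·-2 + 12·-1 + 2·2.

-1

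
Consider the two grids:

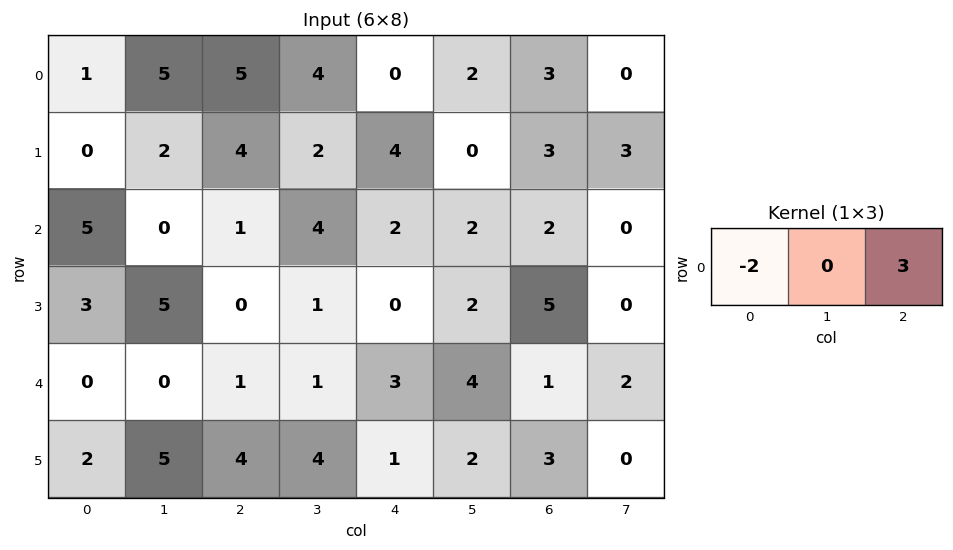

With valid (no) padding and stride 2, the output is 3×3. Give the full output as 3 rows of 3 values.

Output[0,0]: The receptive field on the input at this output position is [1 5 5]. Elementwise product with the kernel and sum: 1·-2 + 5·3.
Output[0,1]: The receptive field on the input at this output position is [5 4 0]. Elementwise product with the kernel and sum: 5·-2 + 0·3.

13 -10 9
-7 4 2
3 7 -3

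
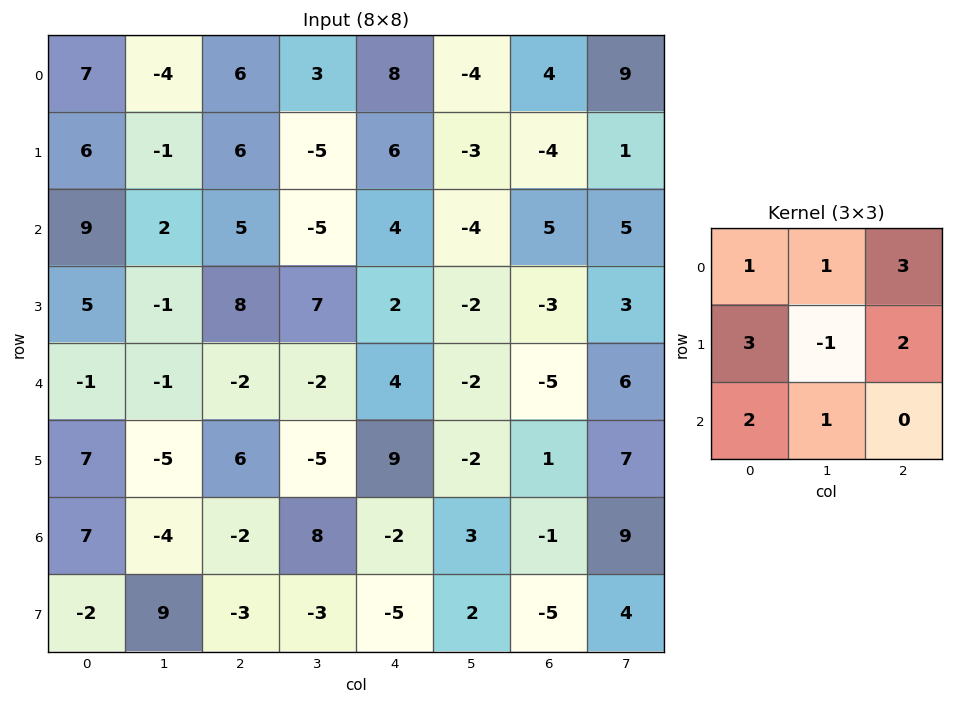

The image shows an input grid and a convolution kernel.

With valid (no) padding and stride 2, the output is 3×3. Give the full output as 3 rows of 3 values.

Output[0,0]: The receptive field on the input at this output position is [7 -4 6 / 6 -1 6 / 9 2 5]. Elementwise product with the kernel and sum: 7·1 + -4·1 + 6·3 + 6·3 + -1·-1 + 6·2 + 9·2 + 2·1.

72 73 33
55 27 23
40 53 17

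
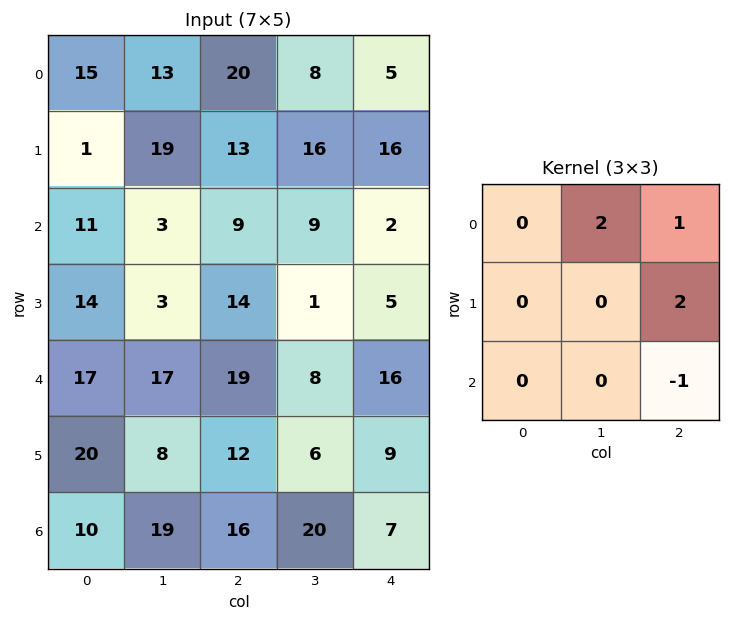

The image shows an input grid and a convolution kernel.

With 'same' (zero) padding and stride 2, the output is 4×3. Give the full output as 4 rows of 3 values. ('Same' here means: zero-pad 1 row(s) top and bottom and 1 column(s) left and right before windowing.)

Output[0,0]: The receptive field on the zero-padded input at this output position is [0 0 0 / 0 15 13 / 0 1 19]. Elementwise product with the kernel and sum: 0·2 + 0·1 + 13·2 + 19·-1.

7 0 0
24 59 32
57 39 10
86 70 18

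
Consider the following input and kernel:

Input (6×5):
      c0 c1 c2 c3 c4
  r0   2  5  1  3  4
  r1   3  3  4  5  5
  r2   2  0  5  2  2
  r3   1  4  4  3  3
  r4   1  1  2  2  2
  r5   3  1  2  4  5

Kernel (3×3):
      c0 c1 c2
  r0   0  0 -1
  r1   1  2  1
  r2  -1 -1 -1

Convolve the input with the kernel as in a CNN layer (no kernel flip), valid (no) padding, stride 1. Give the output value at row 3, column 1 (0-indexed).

-3

The receptive field on the input at this output position is [4 4 3 / 1 2 2 / 1 2 4]. Elementwise product with the kernel and sum: 3·-1 + 1·1 + 2·2 + 2·1 + 1·-1 + 2·-1 + 4·-1.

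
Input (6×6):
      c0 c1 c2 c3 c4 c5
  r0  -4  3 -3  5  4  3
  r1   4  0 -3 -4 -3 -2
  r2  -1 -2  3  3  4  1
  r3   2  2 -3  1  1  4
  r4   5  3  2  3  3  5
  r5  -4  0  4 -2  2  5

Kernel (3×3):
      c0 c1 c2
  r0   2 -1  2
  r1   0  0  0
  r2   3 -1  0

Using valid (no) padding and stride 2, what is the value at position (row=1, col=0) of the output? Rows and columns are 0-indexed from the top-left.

The receptive field on the input at this output position is [-1 -2 3 / 2 2 -3 / 5 3 2]. Elementwise product with the kernel and sum: -1·2 + -2·-1 + 3·2 + 5·3 + 3·-1.

18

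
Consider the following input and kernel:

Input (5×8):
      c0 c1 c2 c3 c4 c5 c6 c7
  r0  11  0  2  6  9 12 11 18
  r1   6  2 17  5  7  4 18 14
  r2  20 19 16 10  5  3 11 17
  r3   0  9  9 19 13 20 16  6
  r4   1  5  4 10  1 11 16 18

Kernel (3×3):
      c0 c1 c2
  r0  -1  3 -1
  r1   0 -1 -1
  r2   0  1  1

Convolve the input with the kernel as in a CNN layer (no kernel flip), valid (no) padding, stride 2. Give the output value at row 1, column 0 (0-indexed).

The receptive field on the input at this output position is [20 19 16 / 0 9 9 / 1 5 4]. Elementwise product with the kernel and sum: 20·-1 + 19·3 + 16·-1 + 9·-1 + 9·-1 + 5·1 + 4·1.

12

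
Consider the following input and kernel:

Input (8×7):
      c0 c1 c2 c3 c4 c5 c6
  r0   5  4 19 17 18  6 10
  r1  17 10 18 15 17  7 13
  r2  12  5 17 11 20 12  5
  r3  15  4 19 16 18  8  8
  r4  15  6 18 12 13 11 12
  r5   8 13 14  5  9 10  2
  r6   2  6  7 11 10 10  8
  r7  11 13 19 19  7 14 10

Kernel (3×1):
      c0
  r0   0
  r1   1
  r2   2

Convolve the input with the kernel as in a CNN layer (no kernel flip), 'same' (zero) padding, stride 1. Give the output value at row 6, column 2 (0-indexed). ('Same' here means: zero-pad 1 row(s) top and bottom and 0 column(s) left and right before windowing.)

45

The receptive field on the zero-padded input at this output position is [14 / 7 / 19]. Elementwise product with the kernel and sum: 7·1 + 19·2.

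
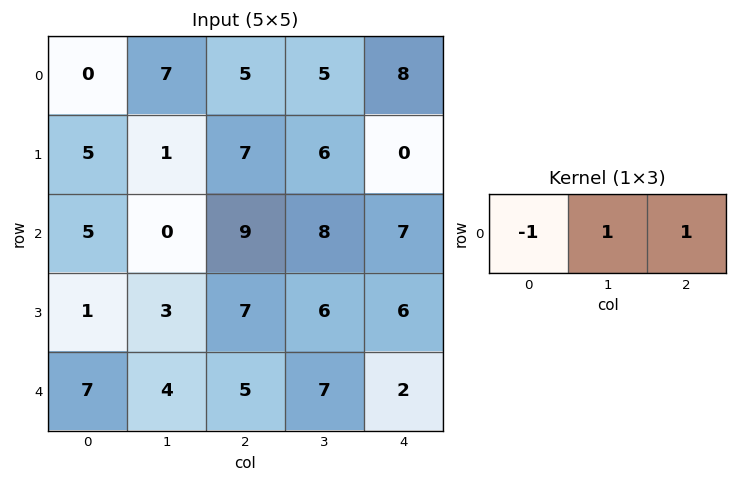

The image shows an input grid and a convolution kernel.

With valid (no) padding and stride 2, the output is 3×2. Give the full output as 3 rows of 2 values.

12 8
4 6
2 4

Output[0,0]: The receptive field on the input at this output position is [0 7 5]. Elementwise product with the kernel and sum: 0·-1 + 7·1 + 5·1.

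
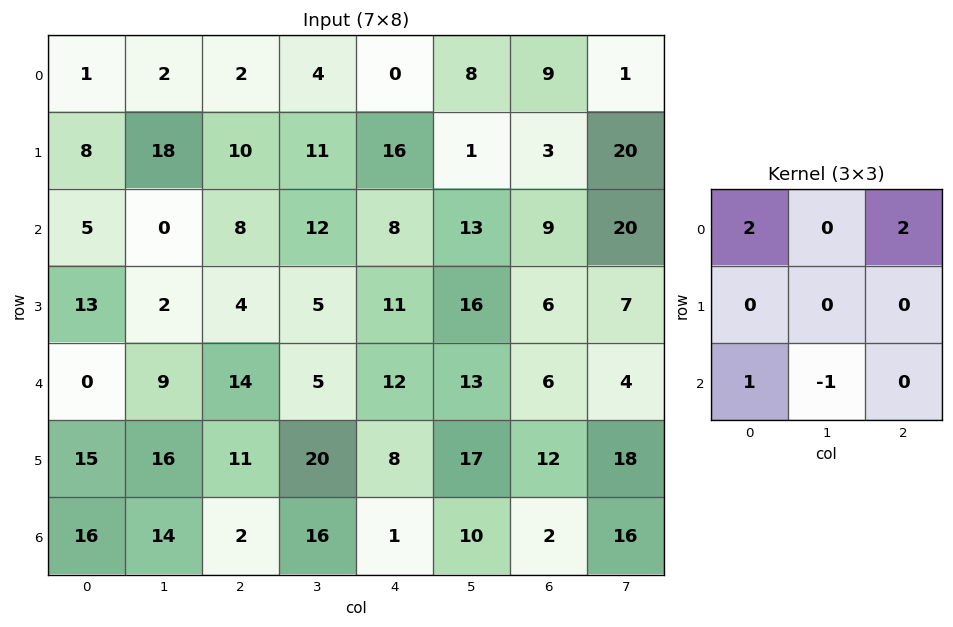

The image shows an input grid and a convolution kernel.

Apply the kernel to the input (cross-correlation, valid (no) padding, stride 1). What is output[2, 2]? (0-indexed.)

The receptive field on the input at this output position is [8 12 8 / 4 5 11 / 14 5 12]. Elementwise product with the kernel and sum: 8·2 + 8·2 + 14·1 + 5·-1.

41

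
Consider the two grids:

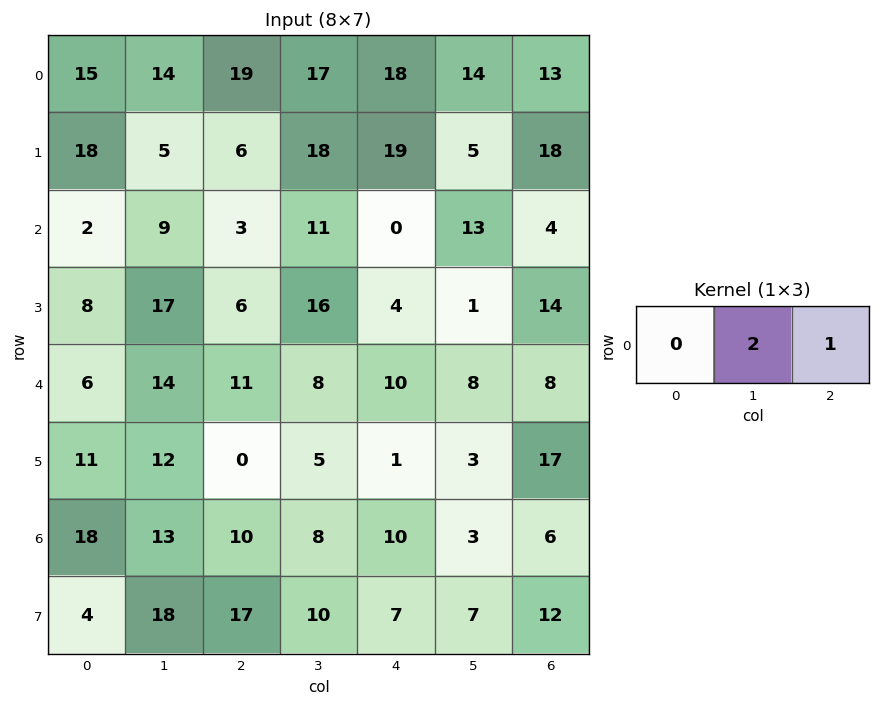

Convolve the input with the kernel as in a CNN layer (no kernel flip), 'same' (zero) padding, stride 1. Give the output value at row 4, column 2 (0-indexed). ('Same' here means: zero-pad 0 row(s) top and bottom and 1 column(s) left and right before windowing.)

30

The receptive field on the zero-padded input at this output position is [14 11 8]. Elementwise product with the kernel and sum: 11·2 + 8·1.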